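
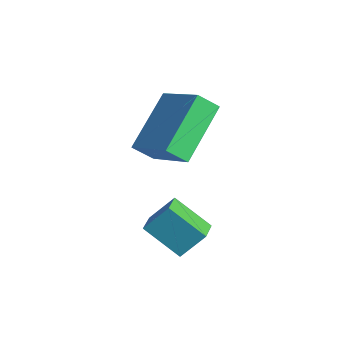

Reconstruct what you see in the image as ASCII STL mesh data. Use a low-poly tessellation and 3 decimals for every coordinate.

solid 
facet normal -0.739 0.620 -0.264
outer loop
vertex -2.061 0.601 -1.656
vertex -1.181 1.292 -2.498
vertex -2.325 -0.064 -2.478
endloop
endfacet
facet normal -0.628 -0.494 0.601
outer loop
vertex -1.719 -0.572 -2.262
vertex -2.061 0.601 -1.656
vertex -2.325 -0.064 -2.478
endloop
endfacet
facet normal -0.739 0.620 -0.264
outer loop
vertex -2.325 -0.064 -2.478
vertex -1.181 1.292 -2.498
vertex -1.445 0.627 -3.32
endloop
endfacet
facet normal -0.243 -0.610 -0.754
outer loop
vertex -1.445 0.627 -3.32
vertex -1.719 -0.572 -2.262
vertex -2.325 -0.064 -2.478
endloop
endfacet
facet normal 0.243 0.610 0.754
outer loop
vertex -2.061 0.601 -1.656
vertex -0.575 0.784 -2.282
vertex -1.181 1.292 -2.498
endloop
endfacet
facet normal -0.628 -0.494 0.601
outer loop
vertex -1.455 0.093 -1.44
vertex -2.061 0.601 -1.656
vertex -1.719 -0.572 -2.262
endloop
endfacet
facet normal 0.243 0.610 0.754
outer loop
vertex -1.455 0.093 -1.44
vertex -0.575 0.784 -2.282
vertex -2.061 0.601 -1.656
endloop
endfacet
facet normal 0.628 0.494 -0.601
outer loop
vertex -1.181 1.292 -2.498
vertex -0.575 0.784 -2.282
vertex -1.445 0.627 -3.32
endloop
endfacet
facet normal -0.243 -0.610 -0.754
outer loop
vertex -0.839 0.119 -3.104
vertex -1.719 -0.572 -2.262
vertex -1.445 0.627 -3.32
endloop
endfacet
facet normal 0.628 0.494 -0.601
outer loop
vertex -1.445 0.627 -3.32
vertex -0.575 0.784 -2.282
vertex -0.839 0.119 -3.104
endloop
endfacet
facet normal 0.739 -0.620 0.264
outer loop
vertex -0.839 0.119 -3.104
vertex -1.455 0.093 -1.44
vertex -1.719 -0.572 -2.262
endloop
endfacet
facet normal 0.739 -0.620 0.264
outer loop
vertex -0.575 0.784 -2.282
vertex -1.455 0.093 -1.44
vertex -0.839 0.119 -3.104
endloop
endfacet
facet normal -0.861 -0.142 -0.488
outer loop
vertex -3.985 0.235 -0.707
vertex -4.91 1.738 0.486
vertex -3.763 0.819 -1.269
endloop
endfacet
facet normal 0.434 -0.705 -0.561
outer loop
vertex -2.17 1.082 -0.366
vertex -3.985 0.235 -0.707
vertex -3.763 0.819 -1.269
endloop
endfacet
facet normal -0.861 -0.143 -0.488
outer loop
vertex -3.763 0.819 -1.269
vertex -4.91 1.738 0.486
vertex -4.688 2.321 -0.076
endloop
endfacet
facet normal 0.265 0.694 -0.669
outer loop
vertex -4.688 2.321 -0.076
vertex -2.17 1.082 -0.366
vertex -3.763 0.819 -1.269
endloop
endfacet
facet normal -0.265 -0.694 0.669
outer loop
vertex -3.985 0.235 -0.707
vertex -3.317 2.001 1.389
vertex -4.91 1.738 0.486
endloop
endfacet
facet normal 0.434 -0.705 -0.560
outer loop
vertex -2.392 0.499 0.196
vertex -3.985 0.235 -0.707
vertex -2.17 1.082 -0.366
endloop
endfacet
facet normal -0.264 -0.694 0.669
outer loop
vertex -2.392 0.499 0.196
vertex -3.317 2.001 1.389
vertex -3.985 0.235 -0.707
endloop
endfacet
facet normal -0.434 0.705 0.560
outer loop
vertex -4.91 1.738 0.486
vertex -3.317 2.001 1.389
vertex -4.688 2.321 -0.076
endloop
endfacet
facet normal 0.264 0.694 -0.669
outer loop
vertex -3.095 2.585 0.827
vertex -2.17 1.082 -0.366
vertex -4.688 2.321 -0.076
endloop
endfacet
facet normal -0.435 0.705 0.561
outer loop
vertex -4.688 2.321 -0.076
vertex -3.317 2.001 1.389
vertex -3.095 2.585 0.827
endloop
endfacet
facet normal 0.861 0.143 0.488
outer loop
vertex -3.095 2.585 0.827
vertex -2.392 0.499 0.196
vertex -2.17 1.082 -0.366
endloop
endfacet
facet normal 0.861 0.142 0.488
outer loop
vertex -3.317 2.001 1.389
vertex -2.392 0.499 0.196
vertex -3.095 2.585 0.827
endloop
endfacet

endsolid


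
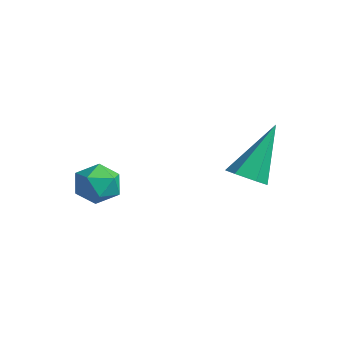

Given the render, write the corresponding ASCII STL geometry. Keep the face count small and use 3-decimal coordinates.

solid 
facet normal 0.124 -0.541 -0.832
outer loop
vertex 2.836 1.28 1.906
vertex 2.416 0.861 2.116
vertex 2.226 1.351 1.769
endloop
endfacet
facet normal 0.172 0.945 -0.277
outer loop
vertex 2.836 1.28 1.906
vertex 2.226 1.351 1.769
vertex 2.164 1.959 3.804
endloop
endfacet
facet normal 0.124 -0.541 -0.832
outer loop
vertex 2.226 1.351 1.769
vertex 2.416 0.861 2.116
vertex 1.805 0.932 1.979
endloop
endfacet
facet normal -0.741 0.637 -0.213
outer loop
vertex 2.226 1.351 1.769
vertex 1.805 0.932 1.979
vertex 2.164 1.959 3.804
endloop
endfacet
facet normal 0.124 -0.540 -0.832
outer loop
vertex 1.805 0.932 1.979
vertex 2.416 0.861 2.116
vertex 1.995 0.441 2.326
endloop
endfacet
facet normal -0.945 -0.168 0.280
outer loop
vertex 1.805 0.932 1.979
vertex 1.995 0.441 2.326
vertex 2.164 1.959 3.804
endloop
endfacet
facet normal 0.125 -0.541 -0.832
outer loop
vertex 1.995 0.441 2.326
vertex 2.416 0.861 2.116
vertex 2.606 0.371 2.463
endloop
endfacet
facet normal -0.235 -0.664 0.709
outer loop
vertex 1.995 0.441 2.326
vertex 2.606 0.371 2.463
vertex 2.164 1.959 3.804
endloop
endfacet
facet normal 0.124 -0.541 -0.832
outer loop
vertex 2.606 0.371 2.463
vertex 2.416 0.861 2.116
vertex 3.027 0.79 2.253
endloop
endfacet
facet normal 0.676 -0.356 0.645
outer loop
vertex 2.606 0.371 2.463
vertex 3.027 0.79 2.253
vertex 2.164 1.959 3.804
endloop
endfacet
facet normal 0.124 -0.541 -0.832
outer loop
vertex 3.027 0.79 2.253
vertex 2.416 0.861 2.116
vertex 2.836 1.28 1.906
endloop
endfacet
facet normal 0.880 0.450 0.151
outer loop
vertex 3.027 0.79 2.253
vertex 2.836 1.28 1.906
vertex 2.164 1.959 3.804
endloop
endfacet
facet normal -0.720 -0.021 0.694
outer loop
vertex -1.645 -1.692 1.276
vertex -1.453 -2.425 1.453
vertex -1.112 -1.832 1.825
endloop
endfacet
facet normal -0.464 0.640 0.613
outer loop
vertex -1.645 -1.692 1.276
vertex -1.112 -1.832 1.825
vertex -1.0 -1.258 1.311
endloop
endfacet
facet normal -0.554 0.829 -0.068
outer loop
vertex -1.645 -1.692 1.276
vertex -1.0 -1.258 1.311
vertex -1.271 -1.496 0.622
endloop
endfacet
facet normal -0.866 0.287 -0.409
outer loop
vertex -1.645 -1.692 1.276
vertex -1.271 -1.496 0.622
vertex -1.551 -2.217 0.709
endloop
endfacet
facet normal -0.969 -0.239 0.061
outer loop
vertex -1.645 -1.692 1.276
vertex -1.551 -2.217 0.709
vertex -1.453 -2.425 1.453
endloop
endfacet
facet normal 0.237 0.622 0.746
outer loop
vertex -1.0 -1.258 1.311
vertex -1.112 -1.832 1.825
vertex -0.409 -1.723 1.511
endloop
endfacet
facet normal -0.177 -0.448 0.876
outer loop
vertex -1.112 -1.832 1.825
vertex -1.453 -2.425 1.453
vertex -0.689 -2.444 1.598
endloop
endfacet
facet normal -0.580 -0.801 -0.147
outer loop
vertex -1.453 -2.425 1.453
vertex -1.551 -2.217 0.709
vertex -0.96 -2.682 0.909
endloop
endfacet
facet normal -0.414 0.051 -0.909
outer loop
vertex -1.551 -2.217 0.709
vertex -1.271 -1.496 0.622
vertex -0.848 -2.108 0.395
endloop
endfacet
facet normal 0.091 0.930 -0.357
outer loop
vertex -1.271 -1.496 0.622
vertex -1.0 -1.258 1.311
vertex -0.507 -1.515 0.767
endloop
endfacet
facet normal 0.866 -0.287 0.409
outer loop
vertex -0.315 -2.248 0.944
vertex -0.409 -1.723 1.511
vertex -0.689 -2.444 1.598
endloop
endfacet
facet normal 0.554 -0.829 0.068
outer loop
vertex -0.315 -2.248 0.944
vertex -0.689 -2.444 1.598
vertex -0.96 -2.682 0.909
endloop
endfacet
facet normal 0.464 -0.640 -0.613
outer loop
vertex -0.315 -2.248 0.944
vertex -0.96 -2.682 0.909
vertex -0.848 -2.108 0.395
endloop
endfacet
facet normal 0.720 0.021 -0.694
outer loop
vertex -0.315 -2.248 0.944
vertex -0.848 -2.108 0.395
vertex -0.507 -1.515 0.767
endloop
endfacet
facet normal 0.969 0.239 -0.061
outer loop
vertex -0.315 -2.248 0.944
vertex -0.507 -1.515 0.767
vertex -0.409 -1.723 1.511
endloop
endfacet
facet normal 0.414 -0.051 0.909
outer loop
vertex -0.689 -2.444 1.598
vertex -0.409 -1.723 1.511
vertex -1.112 -1.832 1.825
endloop
endfacet
facet normal -0.091 -0.930 0.357
outer loop
vertex -0.96 -2.682 0.909
vertex -0.689 -2.444 1.598
vertex -1.453 -2.425 1.453
endloop
endfacet
facet normal -0.237 -0.622 -0.746
outer loop
vertex -0.848 -2.108 0.395
vertex -0.96 -2.682 0.909
vertex -1.551 -2.217 0.709
endloop
endfacet
facet normal 0.177 0.448 -0.876
outer loop
vertex -0.507 -1.515 0.767
vertex -0.848 -2.108 0.395
vertex -1.271 -1.496 0.622
endloop
endfacet
facet normal 0.580 0.801 0.147
outer loop
vertex -0.409 -1.723 1.511
vertex -0.507 -1.515 0.767
vertex -1.0 -1.258 1.311
endloop
endfacet

endsolid


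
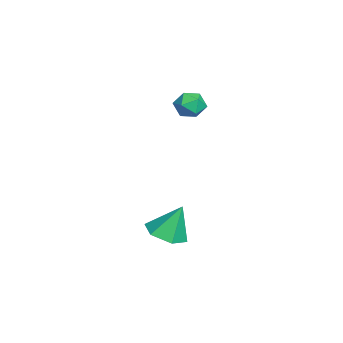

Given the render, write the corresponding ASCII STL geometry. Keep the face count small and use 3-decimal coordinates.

solid 
facet normal 0.033 0.848 0.530
outer loop
vertex -1.955 1.025 3.764
vertex -2.415 0.658 4.38
vertex -1.565 0.613 4.399
endloop
endfacet
facet normal 0.617 0.777 0.125
outer loop
vertex -1.955 1.025 3.764
vertex -1.565 0.613 4.399
vertex -1.288 0.522 3.598
endloop
endfacet
facet normal 0.408 0.725 -0.555
outer loop
vertex -1.955 1.025 3.764
vertex -1.288 0.522 3.598
vertex -1.968 0.512 3.085
endloop
endfacet
facet normal -0.304 0.763 -0.571
outer loop
vertex -1.955 1.025 3.764
vertex -1.968 0.512 3.085
vertex -2.664 0.596 3.568
endloop
endfacet
facet normal -0.535 0.839 0.100
outer loop
vertex -1.955 1.025 3.764
vertex -2.664 0.596 3.568
vertex -2.415 0.658 4.38
endloop
endfacet
facet normal 0.938 0.165 0.306
outer loop
vertex -1.288 0.522 3.598
vertex -1.565 0.613 4.399
vertex -1.336 -0.156 4.112
endloop
endfacet
facet normal -0.007 0.279 0.960
outer loop
vertex -1.565 0.613 4.399
vertex -2.415 0.658 4.38
vertex -2.032 -0.072 4.595
endloop
endfacet
facet normal -0.927 0.266 0.264
outer loop
vertex -2.415 0.658 4.38
vertex -2.664 0.596 3.568
vertex -2.712 -0.082 4.082
endloop
endfacet
facet normal -0.553 0.142 -0.821
outer loop
vertex -2.664 0.596 3.568
vertex -1.968 0.512 3.085
vertex -2.435 -0.173 3.281
endloop
endfacet
facet normal 0.600 0.080 -0.796
outer loop
vertex -1.968 0.512 3.085
vertex -1.288 0.522 3.598
vertex -1.585 -0.218 3.3
endloop
endfacet
facet normal 0.304 -0.763 0.571
outer loop
vertex -2.045 -0.585 3.916
vertex -1.336 -0.156 4.112
vertex -2.032 -0.072 4.595
endloop
endfacet
facet normal -0.408 -0.725 0.555
outer loop
vertex -2.045 -0.585 3.916
vertex -2.032 -0.072 4.595
vertex -2.712 -0.082 4.082
endloop
endfacet
facet normal -0.617 -0.777 -0.125
outer loop
vertex -2.045 -0.585 3.916
vertex -2.712 -0.082 4.082
vertex -2.435 -0.173 3.281
endloop
endfacet
facet normal -0.033 -0.848 -0.530
outer loop
vertex -2.045 -0.585 3.916
vertex -2.435 -0.173 3.281
vertex -1.585 -0.218 3.3
endloop
endfacet
facet normal 0.535 -0.839 -0.100
outer loop
vertex -2.045 -0.585 3.916
vertex -1.585 -0.218 3.3
vertex -1.336 -0.156 4.112
endloop
endfacet
facet normal 0.553 -0.142 0.821
outer loop
vertex -2.032 -0.072 4.595
vertex -1.336 -0.156 4.112
vertex -1.565 0.613 4.399
endloop
endfacet
facet normal -0.600 -0.080 0.796
outer loop
vertex -2.712 -0.082 4.082
vertex -2.032 -0.072 4.595
vertex -2.415 0.658 4.38
endloop
endfacet
facet normal -0.938 -0.165 -0.306
outer loop
vertex -2.435 -0.173 3.281
vertex -2.712 -0.082 4.082
vertex -2.664 0.596 3.568
endloop
endfacet
facet normal 0.007 -0.279 -0.960
outer loop
vertex -1.585 -0.218 3.3
vertex -2.435 -0.173 3.281
vertex -1.968 0.512 3.085
endloop
endfacet
facet normal 0.927 -0.266 -0.264
outer loop
vertex -1.336 -0.156 4.112
vertex -1.585 -0.218 3.3
vertex -1.288 0.522 3.598
endloop
endfacet
facet normal 0.047 -0.406 -0.913
outer loop
vertex 2.764 -0.442 -2.73
vertex 1.723 -0.756 -2.644
vertex 1.965 0.22 -3.066
endloop
endfacet
facet normal 0.584 0.793 0.175
outer loop
vertex 2.764 -0.442 -2.73
vertex 1.965 0.22 -3.066
vertex 1.637 -0.004 -0.956
endloop
endfacet
facet normal 0.047 -0.406 -0.913
outer loop
vertex 1.965 0.22 -3.066
vertex 1.723 -0.756 -2.644
vertex 0.925 -0.094 -2.98
endloop
endfacet
facet normal -0.284 0.957 0.057
outer loop
vertex 1.965 0.22 -3.066
vertex 0.925 -0.094 -2.98
vertex 1.637 -0.004 -0.956
endloop
endfacet
facet normal 0.047 -0.407 -0.912
outer loop
vertex 0.925 -0.094 -2.98
vertex 1.723 -0.756 -2.644
vertex 0.683 -1.069 -2.558
endloop
endfacet
facet normal -0.889 0.349 0.297
outer loop
vertex 0.925 -0.094 -2.98
vertex 0.683 -1.069 -2.558
vertex 1.637 -0.004 -0.956
endloop
endfacet
facet normal 0.047 -0.406 -0.913
outer loop
vertex 0.683 -1.069 -2.558
vertex 1.723 -0.756 -2.644
vertex 1.482 -1.731 -2.223
endloop
endfacet
facet normal -0.626 -0.424 0.655
outer loop
vertex 0.683 -1.069 -2.558
vertex 1.482 -1.731 -2.223
vertex 1.637 -0.004 -0.956
endloop
endfacet
facet normal 0.047 -0.406 -0.913
outer loop
vertex 1.482 -1.731 -2.223
vertex 1.723 -0.756 -2.644
vertex 2.522 -1.417 -2.309
endloop
endfacet
facet normal 0.241 -0.588 0.772
outer loop
vertex 1.482 -1.731 -2.223
vertex 2.522 -1.417 -2.309
vertex 1.637 -0.004 -0.956
endloop
endfacet
facet normal 0.047 -0.406 -0.913
outer loop
vertex 2.522 -1.417 -2.309
vertex 1.723 -0.756 -2.644
vertex 2.764 -0.442 -2.73
endloop
endfacet
facet normal 0.846 0.020 0.533
outer loop
vertex 2.522 -1.417 -2.309
vertex 2.764 -0.442 -2.73
vertex 1.637 -0.004 -0.956
endloop
endfacet

endsolid


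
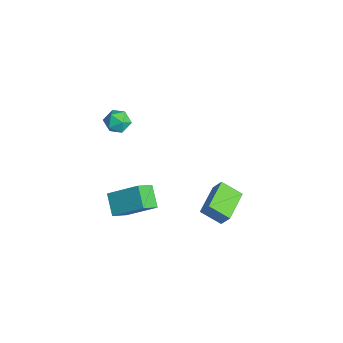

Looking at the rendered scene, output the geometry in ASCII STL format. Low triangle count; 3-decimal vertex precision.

solid 
facet normal -0.423 -0.349 -0.836
outer loop
vertex 0.955 2.373 -3.689
vertex -0.541 3.6 -3.444
vertex 1.615 3.326 -4.42
endloop
endfacet
facet normal 0.767 -0.629 -0.126
outer loop
vertex 2.021 3.66 -3.616
vertex 0.955 2.373 -3.689
vertex 1.615 3.326 -4.42
endloop
endfacet
facet normal -0.423 -0.348 -0.837
outer loop
vertex 1.615 3.326 -4.42
vertex -0.541 3.6 -3.444
vertex 0.119 4.552 -4.174
endloop
endfacet
facet normal 0.482 0.695 -0.533
outer loop
vertex 0.119 4.552 -4.174
vertex 2.021 3.66 -3.616
vertex 1.615 3.326 -4.42
endloop
endfacet
facet normal -0.483 -0.695 0.533
outer loop
vertex 0.955 2.373 -3.689
vertex -0.135 3.934 -2.64
vertex -0.541 3.6 -3.444
endloop
endfacet
facet normal 0.768 -0.629 -0.126
outer loop
vertex 1.361 2.708 -2.886
vertex 0.955 2.373 -3.689
vertex 2.021 3.66 -3.616
endloop
endfacet
facet normal -0.482 -0.695 0.534
outer loop
vertex 1.361 2.708 -2.886
vertex -0.135 3.934 -2.64
vertex 0.955 2.373 -3.689
endloop
endfacet
facet normal -0.767 0.629 0.126
outer loop
vertex -0.541 3.6 -3.444
vertex -0.135 3.934 -2.64
vertex 0.119 4.552 -4.174
endloop
endfacet
facet normal 0.482 0.695 -0.534
outer loop
vertex 0.525 4.887 -3.371
vertex 2.021 3.66 -3.616
vertex 0.119 4.552 -4.174
endloop
endfacet
facet normal -0.768 0.628 0.126
outer loop
vertex 0.119 4.552 -4.174
vertex -0.135 3.934 -2.64
vertex 0.525 4.887 -3.371
endloop
endfacet
facet normal 0.423 0.348 0.837
outer loop
vertex 0.525 4.887 -3.371
vertex 1.361 2.708 -2.886
vertex 2.021 3.66 -3.616
endloop
endfacet
facet normal 0.423 0.348 0.836
outer loop
vertex -0.135 3.934 -2.64
vertex 1.361 2.708 -2.886
vertex 0.525 4.887 -3.371
endloop
endfacet
facet normal -0.809 0.044 0.586
outer loop
vertex -0.472 -2.233 -1.997
vertex 0.447 -0.832 -0.834
vertex -0.944 -1.327 -2.717
endloop
endfacet
facet normal -0.450 -0.687 -0.570
outer loop
vertex 0.173 -1.388 -3.526
vertex -0.472 -2.233 -1.997
vertex -0.944 -1.327 -2.717
endloop
endfacet
facet normal -0.809 0.044 0.586
outer loop
vertex -0.944 -1.327 -2.717
vertex 0.447 -0.832 -0.834
vertex -0.025 0.075 -1.554
endloop
endfacet
facet normal -0.377 0.725 -0.576
outer loop
vertex -0.025 0.075 -1.554
vertex 0.173 -1.388 -3.526
vertex -0.944 -1.327 -2.717
endloop
endfacet
facet normal 0.377 -0.725 0.576
outer loop
vertex -0.472 -2.233 -1.997
vertex 1.564 -0.893 -1.643
vertex 0.447 -0.832 -0.834
endloop
endfacet
facet normal -0.451 -0.687 -0.570
outer loop
vertex 0.645 -2.295 -2.806
vertex -0.472 -2.233 -1.997
vertex 0.173 -1.388 -3.526
endloop
endfacet
facet normal 0.377 -0.725 0.576
outer loop
vertex 0.645 -2.295 -2.806
vertex 1.564 -0.893 -1.643
vertex -0.472 -2.233 -1.997
endloop
endfacet
facet normal 0.450 0.687 0.570
outer loop
vertex 0.447 -0.832 -0.834
vertex 1.564 -0.893 -1.643
vertex -0.025 0.075 -1.554
endloop
endfacet
facet normal -0.377 0.725 -0.576
outer loop
vertex 1.092 0.013 -2.363
vertex 0.173 -1.388 -3.526
vertex -0.025 0.075 -1.554
endloop
endfacet
facet normal 0.451 0.687 0.570
outer loop
vertex -0.025 0.075 -1.554
vertex 1.564 -0.893 -1.643
vertex 1.092 0.013 -2.363
endloop
endfacet
facet normal 0.809 -0.044 -0.586
outer loop
vertex 1.092 0.013 -2.363
vertex 0.645 -2.295 -2.806
vertex 0.173 -1.388 -3.526
endloop
endfacet
facet normal 0.809 -0.044 -0.586
outer loop
vertex 1.564 -0.893 -1.643
vertex 0.645 -2.295 -2.806
vertex 1.092 0.013 -2.363
endloop
endfacet
facet normal 0.293 0.129 0.947
outer loop
vertex -1.013 -1.023 4.15
vertex -0.907 -1.79 4.222
vertex -0.322 -1.338 3.979
endloop
endfacet
facet normal 0.455 0.700 0.550
outer loop
vertex -1.013 -1.023 4.15
vertex -0.322 -1.338 3.979
vertex -0.621 -0.784 3.521
endloop
endfacet
facet normal -0.150 0.952 0.268
outer loop
vertex -1.013 -1.023 4.15
vertex -0.621 -0.784 3.521
vertex -1.39 -0.894 3.481
endloop
endfacet
facet normal -0.686 0.538 0.490
outer loop
vertex -1.013 -1.023 4.15
vertex -1.39 -0.894 3.481
vertex -1.567 -1.515 3.915
endloop
endfacet
facet normal -0.412 0.029 0.911
outer loop
vertex -1.013 -1.023 4.15
vertex -1.567 -1.515 3.915
vertex -0.907 -1.79 4.222
endloop
endfacet
facet normal 0.875 0.484 0.014
outer loop
vertex -0.621 -0.784 3.521
vertex -0.322 -1.338 3.979
vertex -0.273 -1.405 3.205
endloop
endfacet
facet normal 0.612 -0.439 0.658
outer loop
vertex -0.322 -1.338 3.979
vertex -0.907 -1.79 4.222
vertex -0.45 -2.026 3.639
endloop
endfacet
facet normal -0.529 -0.601 0.599
outer loop
vertex -0.907 -1.79 4.222
vertex -1.567 -1.515 3.915
vertex -1.219 -2.136 3.599
endloop
endfacet
facet normal -0.972 0.221 -0.081
outer loop
vertex -1.567 -1.515 3.915
vertex -1.39 -0.894 3.481
vertex -1.518 -1.582 3.141
endloop
endfacet
facet normal -0.104 0.891 -0.442
outer loop
vertex -1.39 -0.894 3.481
vertex -0.621 -0.784 3.521
vertex -0.933 -1.13 2.898
endloop
endfacet
facet normal 0.686 -0.538 -0.490
outer loop
vertex -0.827 -1.897 2.97
vertex -0.273 -1.405 3.205
vertex -0.45 -2.026 3.639
endloop
endfacet
facet normal 0.150 -0.952 -0.268
outer loop
vertex -0.827 -1.897 2.97
vertex -0.45 -2.026 3.639
vertex -1.219 -2.136 3.599
endloop
endfacet
facet normal -0.455 -0.700 -0.550
outer loop
vertex -0.827 -1.897 2.97
vertex -1.219 -2.136 3.599
vertex -1.518 -1.582 3.141
endloop
endfacet
facet normal -0.293 -0.129 -0.947
outer loop
vertex -0.827 -1.897 2.97
vertex -1.518 -1.582 3.141
vertex -0.933 -1.13 2.898
endloop
endfacet
facet normal 0.412 -0.029 -0.911
outer loop
vertex -0.827 -1.897 2.97
vertex -0.933 -1.13 2.898
vertex -0.273 -1.405 3.205
endloop
endfacet
facet normal 0.972 -0.221 0.081
outer loop
vertex -0.45 -2.026 3.639
vertex -0.273 -1.405 3.205
vertex -0.322 -1.338 3.979
endloop
endfacet
facet normal 0.104 -0.891 0.442
outer loop
vertex -1.219 -2.136 3.599
vertex -0.45 -2.026 3.639
vertex -0.907 -1.79 4.222
endloop
endfacet
facet normal -0.875 -0.484 -0.014
outer loop
vertex -1.518 -1.582 3.141
vertex -1.219 -2.136 3.599
vertex -1.567 -1.515 3.915
endloop
endfacet
facet normal -0.612 0.439 -0.658
outer loop
vertex -0.933 -1.13 2.898
vertex -1.518 -1.582 3.141
vertex -1.39 -0.894 3.481
endloop
endfacet
facet normal 0.529 0.601 -0.599
outer loop
vertex -0.273 -1.405 3.205
vertex -0.933 -1.13 2.898
vertex -0.621 -0.784 3.521
endloop
endfacet

endsolid


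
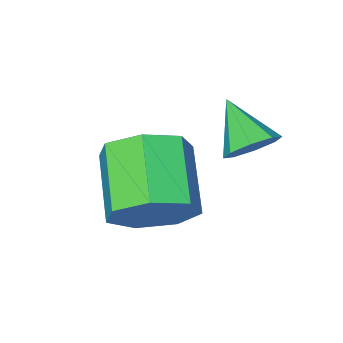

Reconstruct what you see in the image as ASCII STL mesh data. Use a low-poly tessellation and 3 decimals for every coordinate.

solid 
facet normal 0.392 0.762 -0.515
outer loop
vertex 3.511 -2.469 -3.074
vertex 2.745 -1.879 -2.783
vertex 3.633 -2.027 -2.327
endloop
endfacet
facet normal 0.910 -0.405 0.091
outer loop
vertex 3.511 -2.469 -3.074
vertex 3.633 -2.027 -2.327
vertex 2.822 -3.811 -2.168
endloop
endfacet
facet normal 0.910 -0.405 0.091
outer loop
vertex 2.822 -3.811 -2.168
vertex 3.633 -2.027 -2.327
vertex 2.944 -3.369 -1.421
endloop
endfacet
facet normal -0.391 -0.763 0.515
outer loop
vertex 2.822 -3.811 -2.168
vertex 2.944 -3.369 -1.421
vertex 2.055 -3.221 -1.877
endloop
endfacet
facet normal 0.391 0.763 -0.514
outer loop
vertex 3.633 -2.027 -2.327
vertex 2.745 -1.879 -2.783
vertex 3.086 -1.474 -1.923
endloop
endfacet
facet normal 0.676 0.141 0.723
outer loop
vertex 3.633 -2.027 -2.327
vertex 3.086 -1.474 -1.923
vertex 2.944 -3.369 -1.421
endloop
endfacet
facet normal 0.676 0.141 0.723
outer loop
vertex 2.944 -3.369 -1.421
vertex 3.086 -1.474 -1.923
vertex 2.397 -2.816 -1.017
endloop
endfacet
facet normal -0.391 -0.763 0.515
outer loop
vertex 2.944 -3.369 -1.421
vertex 2.397 -2.816 -1.017
vertex 2.055 -3.221 -1.877
endloop
endfacet
facet normal 0.391 0.763 -0.515
outer loop
vertex 3.086 -1.474 -1.923
vertex 2.745 -1.879 -2.783
vertex 2.282 -1.226 -2.167
endloop
endfacet
facet normal -0.067 0.582 0.811
outer loop
vertex 3.086 -1.474 -1.923
vertex 2.282 -1.226 -2.167
vertex 2.397 -2.816 -1.017
endloop
endfacet
facet normal -0.067 0.582 0.811
outer loop
vertex 2.397 -2.816 -1.017
vertex 2.282 -1.226 -2.167
vertex 1.593 -2.568 -1.261
endloop
endfacet
facet normal -0.391 -0.763 0.515
outer loop
vertex 2.397 -2.816 -1.017
vertex 1.593 -2.568 -1.261
vertex 2.055 -3.221 -1.877
endloop
endfacet
facet normal 0.392 0.763 -0.514
outer loop
vertex 2.282 -1.226 -2.167
vertex 2.745 -1.879 -2.783
vertex 1.826 -1.469 -2.875
endloop
endfacet
facet normal -0.759 0.584 0.288
outer loop
vertex 2.282 -1.226 -2.167
vertex 1.826 -1.469 -2.875
vertex 1.593 -2.568 -1.261
endloop
endfacet
facet normal -0.759 0.584 0.288
outer loop
vertex 1.593 -2.568 -1.261
vertex 1.826 -1.469 -2.875
vertex 1.137 -2.811 -1.969
endloop
endfacet
facet normal -0.392 -0.763 0.514
outer loop
vertex 1.593 -2.568 -1.261
vertex 1.137 -2.811 -1.969
vertex 2.055 -3.221 -1.877
endloop
endfacet
facet normal 0.392 0.762 -0.515
outer loop
vertex 1.826 -1.469 -2.875
vertex 2.745 -1.879 -2.783
vertex 2.062 -2.022 -3.514
endloop
endfacet
facet normal -0.880 0.147 -0.452
outer loop
vertex 1.826 -1.469 -2.875
vertex 2.062 -2.022 -3.514
vertex 1.137 -2.811 -1.969
endloop
endfacet
facet normal -0.880 0.147 -0.452
outer loop
vertex 1.137 -2.811 -1.969
vertex 2.062 -2.022 -3.514
vertex 1.372 -3.364 -2.607
endloop
endfacet
facet normal -0.392 -0.762 0.516
outer loop
vertex 1.137 -2.811 -1.969
vertex 1.372 -3.364 -2.607
vertex 2.055 -3.221 -1.877
endloop
endfacet
facet normal 0.391 0.763 -0.515
outer loop
vertex 2.062 -2.022 -3.514
vertex 2.745 -1.879 -2.783
vertex 2.812 -2.466 -3.602
endloop
endfacet
facet normal -0.338 -0.402 -0.851
outer loop
vertex 2.062 -2.022 -3.514
vertex 2.812 -2.466 -3.602
vertex 1.372 -3.364 -2.607
endloop
endfacet
facet normal -0.338 -0.401 -0.851
outer loop
vertex 1.372 -3.364 -2.607
vertex 2.812 -2.466 -3.602
vertex 2.122 -3.808 -2.696
endloop
endfacet
facet normal -0.391 -0.763 0.515
outer loop
vertex 1.372 -3.364 -2.607
vertex 2.122 -3.808 -2.696
vertex 2.055 -3.221 -1.877
endloop
endfacet
facet normal 0.392 0.763 -0.515
outer loop
vertex 2.812 -2.466 -3.602
vertex 2.745 -1.879 -2.783
vertex 3.511 -2.469 -3.074
endloop
endfacet
facet normal 0.458 -0.647 -0.610
outer loop
vertex 2.812 -2.466 -3.602
vertex 3.511 -2.469 -3.074
vertex 2.122 -3.808 -2.696
endloop
endfacet
facet normal 0.457 -0.647 -0.610
outer loop
vertex 2.122 -3.808 -2.696
vertex 3.511 -2.469 -3.074
vertex 2.822 -3.811 -2.168
endloop
endfacet
facet normal -0.391 -0.763 0.515
outer loop
vertex 2.122 -3.808 -2.696
vertex 2.822 -3.811 -2.168
vertex 2.055 -3.221 -1.877
endloop
endfacet
facet normal 0.056 0.788 -0.614
outer loop
vertex 1.134 -0.816 -0.56
vertex 0.826 -1.154 -1.022
vertex 0.64 -0.763 -0.537
endloop
endfacet
facet normal 0.069 0.223 0.972
outer loop
vertex 1.134 -0.816 -0.56
vertex 0.64 -0.763 -0.537
vertex 0.754 -2.186 -0.218
endloop
endfacet
facet normal 0.054 0.787 -0.614
outer loop
vertex 0.64 -0.763 -0.537
vertex 0.826 -1.154 -1.022
vertex 0.255 -0.94 -0.798
endloop
endfacet
facet normal -0.597 0.130 0.792
outer loop
vertex 0.64 -0.763 -0.537
vertex 0.255 -0.94 -0.798
vertex 0.754 -2.186 -0.218
endloop
endfacet
facet normal 0.054 0.788 -0.614
outer loop
vertex 0.255 -0.94 -0.798
vertex 0.826 -1.154 -1.022
vertex 0.204 -1.242 -1.19
endloop
endfacet
facet normal -0.926 -0.232 0.299
outer loop
vertex 0.255 -0.94 -0.798
vertex 0.204 -1.242 -1.19
vertex 0.754 -2.186 -0.218
endloop
endfacet
facet normal 0.054 0.787 -0.614
outer loop
vertex 0.204 -1.242 -1.19
vertex 0.826 -1.154 -1.022
vertex 0.518 -1.493 -1.484
endloop
endfacet
facet normal -0.727 -0.651 -0.221
outer loop
vertex 0.204 -1.242 -1.19
vertex 0.518 -1.493 -1.484
vertex 0.754 -2.186 -0.218
endloop
endfacet
facet normal 0.054 0.787 -0.614
outer loop
vertex 0.518 -1.493 -1.484
vertex 0.826 -1.154 -1.022
vertex 1.012 -1.545 -1.507
endloop
endfacet
facet normal -0.114 -0.880 -0.461
outer loop
vertex 0.518 -1.493 -1.484
vertex 1.012 -1.545 -1.507
vertex 0.754 -2.186 -0.218
endloop
endfacet
facet normal 0.056 0.788 -0.614
outer loop
vertex 1.012 -1.545 -1.507
vertex 0.826 -1.154 -1.022
vertex 1.397 -1.369 -1.246
endloop
endfacet
facet normal 0.550 -0.786 -0.281
outer loop
vertex 1.012 -1.545 -1.507
vertex 1.397 -1.369 -1.246
vertex 0.754 -2.186 -0.218
endloop
endfacet
facet normal 0.055 0.787 -0.615
outer loop
vertex 1.397 -1.369 -1.246
vertex 0.826 -1.154 -1.022
vertex 1.448 -1.066 -0.854
endloop
endfacet
facet normal 0.880 -0.424 0.213
outer loop
vertex 1.397 -1.369 -1.246
vertex 1.448 -1.066 -0.854
vertex 0.754 -2.186 -0.218
endloop
endfacet
facet normal 0.054 0.788 -0.613
outer loop
vertex 1.448 -1.066 -0.854
vertex 0.826 -1.154 -1.022
vertex 1.134 -0.816 -0.56
endloop
endfacet
facet normal 0.681 -0.006 0.732
outer loop
vertex 1.448 -1.066 -0.854
vertex 1.134 -0.816 -0.56
vertex 0.754 -2.186 -0.218
endloop
endfacet

endsolid


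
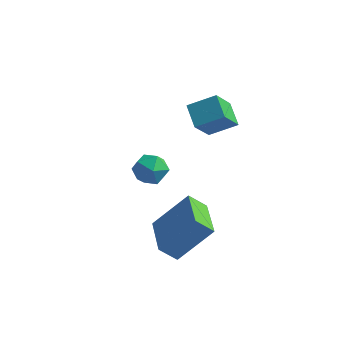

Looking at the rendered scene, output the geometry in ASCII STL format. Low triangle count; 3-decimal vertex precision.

solid 
facet normal -0.539 0.841 -0.044
outer loop
vertex 0.699 -1.729 -2.196
vertex 1.32 -1.367 -2.876
vertex -0.46 -2.549 -3.689
endloop
endfacet
facet normal -0.627 -0.366 0.688
outer loop
vertex 0.58 -4.173 -3.604
vertex 0.699 -1.729 -2.196
vertex -0.46 -2.549 -3.689
endloop
endfacet
facet normal -0.539 0.841 -0.044
outer loop
vertex -0.46 -2.549 -3.689
vertex 1.32 -1.367 -2.876
vertex 0.161 -2.187 -4.369
endloop
endfacet
facet normal -0.562 -0.398 -0.725
outer loop
vertex 0.161 -2.187 -4.369
vertex 0.58 -4.173 -3.604
vertex -0.46 -2.549 -3.689
endloop
endfacet
facet normal 0.562 0.398 0.725
outer loop
vertex 0.699 -1.729 -2.196
vertex 2.36 -2.991 -2.791
vertex 1.32 -1.367 -2.876
endloop
endfacet
facet normal -0.627 -0.366 0.688
outer loop
vertex 1.739 -3.353 -2.111
vertex 0.699 -1.729 -2.196
vertex 0.58 -4.173 -3.604
endloop
endfacet
facet normal 0.562 0.398 0.725
outer loop
vertex 1.739 -3.353 -2.111
vertex 2.36 -2.991 -2.791
vertex 0.699 -1.729 -2.196
endloop
endfacet
facet normal 0.627 0.366 -0.688
outer loop
vertex 1.32 -1.367 -2.876
vertex 2.36 -2.991 -2.791
vertex 0.161 -2.187 -4.369
endloop
endfacet
facet normal -0.562 -0.398 -0.725
outer loop
vertex 1.201 -3.811 -4.284
vertex 0.58 -4.173 -3.604
vertex 0.161 -2.187 -4.369
endloop
endfacet
facet normal 0.627 0.366 -0.688
outer loop
vertex 0.161 -2.187 -4.369
vertex 2.36 -2.991 -2.791
vertex 1.201 -3.811 -4.284
endloop
endfacet
facet normal 0.539 -0.841 0.044
outer loop
vertex 1.201 -3.811 -4.284
vertex 1.739 -3.353 -2.111
vertex 0.58 -4.173 -3.604
endloop
endfacet
facet normal 0.539 -0.841 0.044
outer loop
vertex 2.36 -2.991 -2.791
vertex 1.739 -3.353 -2.111
vertex 1.201 -3.811 -4.284
endloop
endfacet
facet normal -0.591 0.633 0.500
outer loop
vertex -0.562 0.824 1.0
vertex 0.487 1.33 1.6
vertex -0.412 1.865 -0.139
endloop
endfacet
facet normal -0.801 -0.385 -0.458
outer loop
vertex 0.273 1.13 -0.72
vertex -0.562 0.824 1.0
vertex -0.412 1.865 -0.139
endloop
endfacet
facet normal -0.591 0.633 0.500
outer loop
vertex -0.412 1.865 -0.139
vertex 0.487 1.33 1.6
vertex 0.637 2.37 0.46
endloop
endfacet
facet normal 0.097 0.671 -0.735
outer loop
vertex 0.637 2.37 0.46
vertex 0.273 1.13 -0.72
vertex -0.412 1.865 -0.139
endloop
endfacet
facet normal -0.097 -0.671 0.735
outer loop
vertex -0.562 0.824 1.0
vertex 1.172 0.595 1.019
vertex 0.487 1.33 1.6
endloop
endfacet
facet normal -0.801 -0.386 -0.458
outer loop
vertex 0.123 0.09 0.42
vertex -0.562 0.824 1.0
vertex 0.273 1.13 -0.72
endloop
endfacet
facet normal -0.097 -0.671 0.735
outer loop
vertex 0.123 0.09 0.42
vertex 1.172 0.595 1.019
vertex -0.562 0.824 1.0
endloop
endfacet
facet normal 0.801 0.386 0.457
outer loop
vertex 0.487 1.33 1.6
vertex 1.172 0.595 1.019
vertex 0.637 2.37 0.46
endloop
endfacet
facet normal 0.097 0.671 -0.735
outer loop
vertex 1.322 1.636 -0.12
vertex 0.273 1.13 -0.72
vertex 0.637 2.37 0.46
endloop
endfacet
facet normal 0.801 0.386 0.458
outer loop
vertex 0.637 2.37 0.46
vertex 1.172 0.595 1.019
vertex 1.322 1.636 -0.12
endloop
endfacet
facet normal 0.591 -0.633 -0.500
outer loop
vertex 1.322 1.636 -0.12
vertex 0.123 0.09 0.42
vertex 0.273 1.13 -0.72
endloop
endfacet
facet normal 0.591 -0.633 -0.501
outer loop
vertex 1.172 0.595 1.019
vertex 0.123 0.09 0.42
vertex 1.322 1.636 -0.12
endloop
endfacet
facet normal -0.379 0.155 0.912
outer loop
vertex -2.52 0.957 -2.74
vertex -2.42 0.131 -2.558
vertex -1.793 0.683 -2.391
endloop
endfacet
facet normal -0.045 0.739 0.673
outer loop
vertex -2.52 0.957 -2.74
vertex -1.793 0.683 -2.391
vertex -1.773 1.257 -3.02
endloop
endfacet
facet normal -0.353 0.934 0.059
outer loop
vertex -2.52 0.957 -2.74
vertex -1.773 1.257 -3.02
vertex -2.388 1.06 -3.575
endloop
endfacet
facet normal -0.878 0.472 -0.081
outer loop
vertex -2.52 0.957 -2.74
vertex -2.388 1.06 -3.575
vertex -2.788 0.364 -3.289
endloop
endfacet
facet normal -0.894 -0.010 0.447
outer loop
vertex -2.52 0.957 -2.74
vertex -2.788 0.364 -3.289
vertex -2.42 0.131 -2.558
endloop
endfacet
facet normal 0.633 0.562 0.533
outer loop
vertex -1.773 1.257 -3.02
vertex -1.793 0.683 -2.391
vertex -1.212 0.616 -3.011
endloop
endfacet
facet normal 0.091 -0.381 0.920
outer loop
vertex -1.793 0.683 -2.391
vertex -2.42 0.131 -2.558
vertex -1.612 -0.08 -2.725
endloop
endfacet
facet normal -0.743 -0.648 0.168
outer loop
vertex -2.42 0.131 -2.558
vertex -2.788 0.364 -3.289
vertex -2.227 -0.277 -3.28
endloop
endfacet
facet normal -0.716 0.130 -0.685
outer loop
vertex -2.788 0.364 -3.289
vertex -2.388 1.06 -3.575
vertex -2.207 0.297 -3.909
endloop
endfacet
facet normal 0.134 0.878 -0.460
outer loop
vertex -2.388 1.06 -3.575
vertex -1.773 1.257 -3.02
vertex -1.58 0.849 -3.742
endloop
endfacet
facet normal 0.878 -0.472 0.081
outer loop
vertex -1.48 0.023 -3.56
vertex -1.212 0.616 -3.011
vertex -1.612 -0.08 -2.725
endloop
endfacet
facet normal 0.353 -0.934 -0.059
outer loop
vertex -1.48 0.023 -3.56
vertex -1.612 -0.08 -2.725
vertex -2.227 -0.277 -3.28
endloop
endfacet
facet normal 0.045 -0.739 -0.673
outer loop
vertex -1.48 0.023 -3.56
vertex -2.227 -0.277 -3.28
vertex -2.207 0.297 -3.909
endloop
endfacet
facet normal 0.379 -0.155 -0.912
outer loop
vertex -1.48 0.023 -3.56
vertex -2.207 0.297 -3.909
vertex -1.58 0.849 -3.742
endloop
endfacet
facet normal 0.894 0.010 -0.447
outer loop
vertex -1.48 0.023 -3.56
vertex -1.58 0.849 -3.742
vertex -1.212 0.616 -3.011
endloop
endfacet
facet normal 0.716 -0.130 0.685
outer loop
vertex -1.612 -0.08 -2.725
vertex -1.212 0.616 -3.011
vertex -1.793 0.683 -2.391
endloop
endfacet
facet normal -0.134 -0.878 0.460
outer loop
vertex -2.227 -0.277 -3.28
vertex -1.612 -0.08 -2.725
vertex -2.42 0.131 -2.558
endloop
endfacet
facet normal -0.633 -0.562 -0.533
outer loop
vertex -2.207 0.297 -3.909
vertex -2.227 -0.277 -3.28
vertex -2.788 0.364 -3.289
endloop
endfacet
facet normal -0.091 0.381 -0.920
outer loop
vertex -1.58 0.849 -3.742
vertex -2.207 0.297 -3.909
vertex -2.388 1.06 -3.575
endloop
endfacet
facet normal 0.743 0.648 -0.168
outer loop
vertex -1.212 0.616 -3.011
vertex -1.58 0.849 -3.742
vertex -1.773 1.257 -3.02
endloop
endfacet

endsolid


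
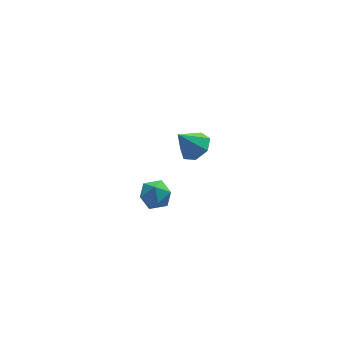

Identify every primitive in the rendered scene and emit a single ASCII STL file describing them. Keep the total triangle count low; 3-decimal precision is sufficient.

solid 
facet normal 0.587 -0.015 -0.809
outer loop
vertex 1.481 3.08 -3.802
vertex 0.746 3.139 -4.336
vertex 1.247 3.812 -3.985
endloop
endfacet
facet normal 0.385 0.338 0.859
outer loop
vertex 1.481 3.08 -3.802
vertex 1.247 3.812 -3.985
vertex -0.146 3.161 -3.104
endloop
endfacet
facet normal 0.586 -0.014 -0.810
outer loop
vertex 1.247 3.812 -3.985
vertex 0.746 3.139 -4.336
vertex 0.636 4.037 -4.431
endloop
endfacet
facet normal -0.068 0.850 0.522
outer loop
vertex 1.247 3.812 -3.985
vertex 0.636 4.037 -4.431
vertex -0.146 3.161 -3.104
endloop
endfacet
facet normal 0.586 -0.014 -0.810
outer loop
vertex 0.636 4.037 -4.431
vertex 0.746 3.139 -4.336
vertex 0.107 3.586 -4.806
endloop
endfacet
facet normal -0.679 0.729 0.081
outer loop
vertex 0.636 4.037 -4.431
vertex 0.107 3.586 -4.806
vertex -0.146 3.161 -3.104
endloop
endfacet
facet normal 0.586 -0.015 -0.810
outer loop
vertex 0.107 3.586 -4.806
vertex 0.746 3.139 -4.336
vertex 0.059 2.798 -4.826
endloop
endfacet
facet normal -0.989 0.064 -0.131
outer loop
vertex 0.107 3.586 -4.806
vertex 0.059 2.798 -4.826
vertex -0.146 3.161 -3.104
endloop
endfacet
facet normal 0.586 -0.015 -0.810
outer loop
vertex 0.059 2.798 -4.826
vertex 0.746 3.139 -4.336
vertex 0.528 2.267 -4.477
endloop
endfacet
facet normal -0.763 -0.645 0.045
outer loop
vertex 0.059 2.798 -4.826
vertex 0.528 2.267 -4.477
vertex -0.146 3.161 -3.104
endloop
endfacet
facet normal 0.586 -0.016 -0.810
outer loop
vertex 0.528 2.267 -4.477
vertex 0.746 3.139 -4.336
vertex 1.16 2.392 -4.022
endloop
endfacet
facet normal -0.173 -0.862 0.477
outer loop
vertex 0.528 2.267 -4.477
vertex 1.16 2.392 -4.022
vertex -0.146 3.161 -3.104
endloop
endfacet
facet normal 0.587 -0.015 -0.810
outer loop
vertex 1.16 2.392 -4.022
vertex 0.746 3.139 -4.336
vertex 1.481 3.08 -3.802
endloop
endfacet
facet normal 0.339 -0.426 0.839
outer loop
vertex 1.16 2.392 -4.022
vertex 1.481 3.08 -3.802
vertex -0.146 3.161 -3.104
endloop
endfacet
facet normal 0.032 0.927 0.373
outer loop
vertex -2.818 -2.351 -0.863
vertex -3.299 -2.594 -0.217
vertex -2.462 -2.646 -0.16
endloop
endfacet
facet normal 0.628 0.778 0.009
outer loop
vertex -2.818 -2.351 -0.863
vertex -2.462 -2.646 -0.16
vertex -2.164 -2.878 -0.912
endloop
endfacet
facet normal 0.441 0.608 -0.660
outer loop
vertex -2.818 -2.351 -0.863
vertex -2.164 -2.878 -0.912
vertex -2.817 -2.97 -1.433
endloop
endfacet
facet normal -0.270 0.652 -0.709
outer loop
vertex -2.818 -2.351 -0.863
vertex -2.817 -2.97 -1.433
vertex -3.519 -2.794 -1.004
endloop
endfacet
facet normal -0.523 0.850 -0.070
outer loop
vertex -2.818 -2.351 -0.863
vertex -3.519 -2.794 -1.004
vertex -3.299 -2.594 -0.217
endloop
endfacet
facet normal 0.930 0.205 0.305
outer loop
vertex -2.164 -2.878 -0.912
vertex -2.462 -2.646 -0.16
vertex -2.241 -3.446 -0.296
endloop
endfacet
facet normal -0.033 0.446 0.895
outer loop
vertex -2.462 -2.646 -0.16
vertex -3.299 -2.594 -0.217
vertex -2.943 -3.27 0.133
endloop
endfacet
facet normal -0.930 0.320 0.179
outer loop
vertex -3.299 -2.594 -0.217
vertex -3.519 -2.794 -1.004
vertex -3.596 -3.362 -0.388
endloop
endfacet
facet normal -0.521 0.001 -0.853
outer loop
vertex -3.519 -2.794 -1.004
vertex -2.817 -2.97 -1.433
vertex -3.298 -3.594 -1.14
endloop
endfacet
facet normal 0.628 -0.070 -0.775
outer loop
vertex -2.817 -2.97 -1.433
vertex -2.164 -2.878 -0.912
vertex -2.461 -3.646 -1.083
endloop
endfacet
facet normal 0.270 -0.652 0.709
outer loop
vertex -2.942 -3.889 -0.437
vertex -2.241 -3.446 -0.296
vertex -2.943 -3.27 0.133
endloop
endfacet
facet normal -0.441 -0.608 0.660
outer loop
vertex -2.942 -3.889 -0.437
vertex -2.943 -3.27 0.133
vertex -3.596 -3.362 -0.388
endloop
endfacet
facet normal -0.628 -0.778 -0.009
outer loop
vertex -2.942 -3.889 -0.437
vertex -3.596 -3.362 -0.388
vertex -3.298 -3.594 -1.14
endloop
endfacet
facet normal -0.032 -0.927 -0.373
outer loop
vertex -2.942 -3.889 -0.437
vertex -3.298 -3.594 -1.14
vertex -2.461 -3.646 -1.083
endloop
endfacet
facet normal 0.523 -0.850 0.070
outer loop
vertex -2.942 -3.889 -0.437
vertex -2.461 -3.646 -1.083
vertex -2.241 -3.446 -0.296
endloop
endfacet
facet normal 0.521 -0.001 0.853
outer loop
vertex -2.943 -3.27 0.133
vertex -2.241 -3.446 -0.296
vertex -2.462 -2.646 -0.16
endloop
endfacet
facet normal -0.628 0.070 0.775
outer loop
vertex -3.596 -3.362 -0.388
vertex -2.943 -3.27 0.133
vertex -3.299 -2.594 -0.217
endloop
endfacet
facet normal -0.930 -0.205 -0.305
outer loop
vertex -3.298 -3.594 -1.14
vertex -3.596 -3.362 -0.388
vertex -3.519 -2.794 -1.004
endloop
endfacet
facet normal 0.033 -0.446 -0.895
outer loop
vertex -2.461 -3.646 -1.083
vertex -3.298 -3.594 -1.14
vertex -2.817 -2.97 -1.433
endloop
endfacet
facet normal 0.930 -0.320 -0.179
outer loop
vertex -2.241 -3.446 -0.296
vertex -2.461 -3.646 -1.083
vertex -2.164 -2.878 -0.912
endloop
endfacet

endsolid


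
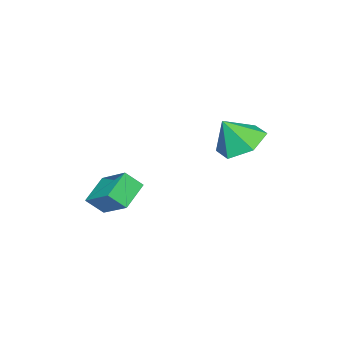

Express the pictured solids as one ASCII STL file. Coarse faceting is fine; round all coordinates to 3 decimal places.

solid 
facet normal -0.371 0.383 -0.846
outer loop
vertex 0.375 3.621 -0.038
vertex -0.53 3.678 0.385
vertex 0.105 4.447 0.455
endloop
endfacet
facet normal 0.944 0.128 0.302
outer loop
vertex 0.375 3.621 -0.038
vertex 0.105 4.447 0.455
vertex -0.05 3.182 1.475
endloop
endfacet
facet normal -0.372 0.384 -0.845
outer loop
vertex 0.105 4.447 0.455
vertex -0.53 3.678 0.385
vertex -0.799 4.504 0.879
endloop
endfacet
facet normal 0.383 0.551 0.742
outer loop
vertex 0.105 4.447 0.455
vertex -0.799 4.504 0.879
vertex -0.05 3.182 1.475
endloop
endfacet
facet normal -0.371 0.385 -0.845
outer loop
vertex -0.799 4.504 0.879
vertex -0.53 3.678 0.385
vertex -1.434 3.735 0.808
endloop
endfacet
facet normal -0.355 0.209 0.911
outer loop
vertex -0.799 4.504 0.879
vertex -1.434 3.735 0.808
vertex -0.05 3.182 1.475
endloop
endfacet
facet normal -0.371 0.384 -0.845
outer loop
vertex -1.434 3.735 0.808
vertex -0.53 3.678 0.385
vertex -1.164 2.908 0.314
endloop
endfacet
facet normal -0.531 -0.556 0.640
outer loop
vertex -1.434 3.735 0.808
vertex -1.164 2.908 0.314
vertex -0.05 3.182 1.475
endloop
endfacet
facet normal -0.371 0.384 -0.845
outer loop
vertex -1.164 2.908 0.314
vertex -0.53 3.678 0.385
vertex -0.26 2.851 -0.109
endloop
endfacet
facet normal 0.032 -0.979 0.200
outer loop
vertex -1.164 2.908 0.314
vertex -0.26 2.851 -0.109
vertex -0.05 3.182 1.475
endloop
endfacet
facet normal -0.371 0.384 -0.846
outer loop
vertex -0.26 2.851 -0.109
vertex -0.53 3.678 0.385
vertex 0.375 3.621 -0.038
endloop
endfacet
facet normal 0.770 -0.638 0.031
outer loop
vertex -0.26 2.851 -0.109
vertex 0.375 3.621 -0.038
vertex -0.05 3.182 1.475
endloop
endfacet
facet normal -0.868 0.029 0.495
outer loop
vertex 1.081 0.049 -1.274
vertex 0.749 0.586 -1.888
vertex 0.585 -1.17 -2.073
endloop
endfacet
facet normal 0.377 -0.610 0.697
outer loop
vertex 1.671 -1.206 -2.692
vertex 1.081 0.049 -1.274
vertex 0.585 -1.17 -2.073
endloop
endfacet
facet normal -0.868 0.029 0.495
outer loop
vertex 0.585 -1.17 -2.073
vertex 0.749 0.586 -1.888
vertex 0.253 -0.634 -2.687
endloop
endfacet
facet normal -0.322 -0.793 -0.518
outer loop
vertex 0.253 -0.634 -2.687
vertex 1.671 -1.206 -2.692
vertex 0.585 -1.17 -2.073
endloop
endfacet
facet normal 0.322 0.792 0.519
outer loop
vertex 1.081 0.049 -1.274
vertex 1.835 0.55 -2.507
vertex 0.749 0.586 -1.888
endloop
endfacet
facet normal 0.378 -0.610 0.697
outer loop
vertex 2.167 0.014 -1.893
vertex 1.081 0.049 -1.274
vertex 1.671 -1.206 -2.692
endloop
endfacet
facet normal 0.321 0.793 0.518
outer loop
vertex 2.167 0.014 -1.893
vertex 1.835 0.55 -2.507
vertex 1.081 0.049 -1.274
endloop
endfacet
facet normal -0.377 0.610 -0.697
outer loop
vertex 0.749 0.586 -1.888
vertex 1.835 0.55 -2.507
vertex 0.253 -0.634 -2.687
endloop
endfacet
facet normal -0.321 -0.792 -0.519
outer loop
vertex 1.339 -0.669 -3.306
vertex 1.671 -1.206 -2.692
vertex 0.253 -0.634 -2.687
endloop
endfacet
facet normal -0.377 0.610 -0.697
outer loop
vertex 0.253 -0.634 -2.687
vertex 1.835 0.55 -2.507
vertex 1.339 -0.669 -3.306
endloop
endfacet
facet normal 0.868 -0.029 -0.495
outer loop
vertex 1.339 -0.669 -3.306
vertex 2.167 0.014 -1.893
vertex 1.671 -1.206 -2.692
endloop
endfacet
facet normal 0.868 -0.029 -0.495
outer loop
vertex 1.835 0.55 -2.507
vertex 2.167 0.014 -1.893
vertex 1.339 -0.669 -3.306
endloop
endfacet

endsolid


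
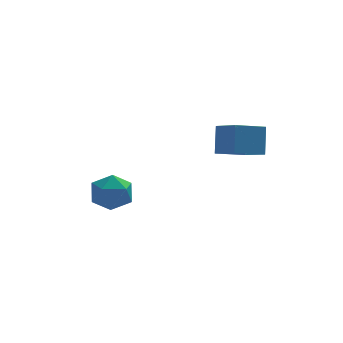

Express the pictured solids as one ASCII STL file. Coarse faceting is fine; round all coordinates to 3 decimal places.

solid 
facet normal -0.912 -0.306 0.273
outer loop
vertex 2.508 -1.463 2.453
vertex 1.94 -0.281 1.883
vertex 2.365 -2.114 1.245
endloop
endfacet
facet normal 0.397 -0.827 0.399
outer loop
vertex 3.66 -1.679 0.857
vertex 2.508 -1.463 2.453
vertex 2.365 -2.114 1.245
endloop
endfacet
facet normal -0.912 -0.306 0.273
outer loop
vertex 2.365 -2.114 1.245
vertex 1.94 -0.281 1.883
vertex 1.797 -0.932 0.675
endloop
endfacet
facet normal -0.104 -0.472 -0.875
outer loop
vertex 1.797 -0.932 0.675
vertex 3.66 -1.679 0.857
vertex 2.365 -2.114 1.245
endloop
endfacet
facet normal 0.104 0.472 0.875
outer loop
vertex 2.508 -1.463 2.453
vertex 3.235 0.154 1.495
vertex 1.94 -0.281 1.883
endloop
endfacet
facet normal 0.397 -0.827 0.399
outer loop
vertex 3.803 -1.028 2.065
vertex 2.508 -1.463 2.453
vertex 3.66 -1.679 0.857
endloop
endfacet
facet normal 0.104 0.472 0.875
outer loop
vertex 3.803 -1.028 2.065
vertex 3.235 0.154 1.495
vertex 2.508 -1.463 2.453
endloop
endfacet
facet normal -0.397 0.827 -0.399
outer loop
vertex 1.94 -0.281 1.883
vertex 3.235 0.154 1.495
vertex 1.797 -0.932 0.675
endloop
endfacet
facet normal -0.104 -0.472 -0.875
outer loop
vertex 3.092 -0.497 0.287
vertex 3.66 -1.679 0.857
vertex 1.797 -0.932 0.675
endloop
endfacet
facet normal -0.397 0.827 -0.399
outer loop
vertex 1.797 -0.932 0.675
vertex 3.235 0.154 1.495
vertex 3.092 -0.497 0.287
endloop
endfacet
facet normal 0.912 0.306 -0.273
outer loop
vertex 3.092 -0.497 0.287
vertex 3.803 -1.028 2.065
vertex 3.66 -1.679 0.857
endloop
endfacet
facet normal 0.912 0.306 -0.273
outer loop
vertex 3.235 0.154 1.495
vertex 3.803 -1.028 2.065
vertex 3.092 -0.497 0.287
endloop
endfacet
facet normal -0.299 0.606 0.737
outer loop
vertex -1.855 3.991 -3.055
vertex -2.69 3.404 -2.911
vertex -1.822 3.202 -2.393
endloop
endfacet
facet normal 0.413 0.595 0.689
outer loop
vertex -1.855 3.991 -3.055
vertex -1.822 3.202 -2.393
vertex -1.027 3.379 -3.023
endloop
endfacet
facet normal 0.593 0.804 0.030
outer loop
vertex -1.855 3.991 -3.055
vertex -1.027 3.379 -3.023
vertex -1.403 3.69 -3.931
endloop
endfacet
facet normal -0.008 0.944 -0.328
outer loop
vertex -1.855 3.991 -3.055
vertex -1.403 3.69 -3.931
vertex -2.431 3.706 -3.861
endloop
endfacet
facet normal -0.559 0.822 0.109
outer loop
vertex -1.855 3.991 -3.055
vertex -2.431 3.706 -3.861
vertex -2.69 3.404 -2.911
endloop
endfacet
facet normal 0.630 -0.079 0.773
outer loop
vertex -1.027 3.379 -3.023
vertex -1.822 3.202 -2.393
vertex -1.349 2.414 -2.859
endloop
endfacet
facet normal -0.522 -0.061 0.851
outer loop
vertex -1.822 3.202 -2.393
vertex -2.69 3.404 -2.911
vertex -2.377 2.43 -2.789
endloop
endfacet
facet normal -0.944 0.287 -0.166
outer loop
vertex -2.69 3.404 -2.911
vertex -2.431 3.706 -3.861
vertex -2.753 2.741 -3.697
endloop
endfacet
facet normal -0.052 0.485 -0.873
outer loop
vertex -2.431 3.706 -3.861
vertex -1.403 3.69 -3.931
vertex -1.958 2.918 -4.327
endloop
endfacet
facet normal 0.921 0.259 -0.292
outer loop
vertex -1.403 3.69 -3.931
vertex -1.027 3.379 -3.023
vertex -1.09 2.716 -3.809
endloop
endfacet
facet normal 0.008 -0.944 0.328
outer loop
vertex -1.925 2.129 -3.665
vertex -1.349 2.414 -2.859
vertex -2.377 2.43 -2.789
endloop
endfacet
facet normal -0.593 -0.804 -0.030
outer loop
vertex -1.925 2.129 -3.665
vertex -2.377 2.43 -2.789
vertex -2.753 2.741 -3.697
endloop
endfacet
facet normal -0.413 -0.595 -0.689
outer loop
vertex -1.925 2.129 -3.665
vertex -2.753 2.741 -3.697
vertex -1.958 2.918 -4.327
endloop
endfacet
facet normal 0.299 -0.606 -0.737
outer loop
vertex -1.925 2.129 -3.665
vertex -1.958 2.918 -4.327
vertex -1.09 2.716 -3.809
endloop
endfacet
facet normal 0.559 -0.822 -0.109
outer loop
vertex -1.925 2.129 -3.665
vertex -1.09 2.716 -3.809
vertex -1.349 2.414 -2.859
endloop
endfacet
facet normal 0.052 -0.485 0.873
outer loop
vertex -2.377 2.43 -2.789
vertex -1.349 2.414 -2.859
vertex -1.822 3.202 -2.393
endloop
endfacet
facet normal -0.921 -0.259 0.292
outer loop
vertex -2.753 2.741 -3.697
vertex -2.377 2.43 -2.789
vertex -2.69 3.404 -2.911
endloop
endfacet
facet normal -0.630 0.079 -0.773
outer loop
vertex -1.958 2.918 -4.327
vertex -2.753 2.741 -3.697
vertex -2.431 3.706 -3.861
endloop
endfacet
facet normal 0.522 0.061 -0.851
outer loop
vertex -1.09 2.716 -3.809
vertex -1.958 2.918 -4.327
vertex -1.403 3.69 -3.931
endloop
endfacet
facet normal 0.944 -0.287 0.166
outer loop
vertex -1.349 2.414 -2.859
vertex -1.09 2.716 -3.809
vertex -1.027 3.379 -3.023
endloop
endfacet

endsolid


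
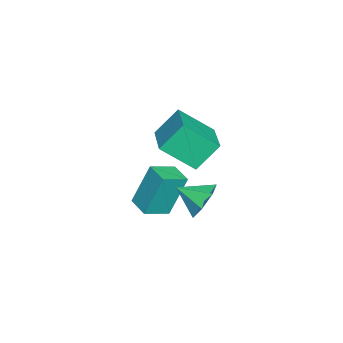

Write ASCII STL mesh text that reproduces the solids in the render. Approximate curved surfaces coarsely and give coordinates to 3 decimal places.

solid 
facet normal -0.917 -0.347 -0.195
outer loop
vertex 1.047 -1.632 4.112
vertex 0.767 -0.269 3.002
vertex 1.585 -2.428 2.999
endloop
endfacet
facet normal 0.158 -0.766 0.624
outer loop
vertex 3.373 -1.751 3.378
vertex 1.047 -1.632 4.112
vertex 1.585 -2.428 2.999
endloop
endfacet
facet normal -0.917 -0.347 -0.194
outer loop
vertex 1.585 -2.428 2.999
vertex 0.767 -0.269 3.002
vertex 1.304 -1.065 1.889
endloop
endfacet
facet normal 0.365 -0.541 -0.757
outer loop
vertex 1.304 -1.065 1.889
vertex 3.373 -1.751 3.378
vertex 1.585 -2.428 2.999
endloop
endfacet
facet normal -0.366 0.541 0.757
outer loop
vertex 1.047 -1.632 4.112
vertex 2.555 0.408 3.381
vertex 0.767 -0.269 3.002
endloop
endfacet
facet normal 0.158 -0.766 0.624
outer loop
vertex 2.836 -0.955 4.491
vertex 1.047 -1.632 4.112
vertex 3.373 -1.751 3.378
endloop
endfacet
facet normal -0.365 0.541 0.757
outer loop
vertex 2.836 -0.955 4.491
vertex 2.555 0.408 3.381
vertex 1.047 -1.632 4.112
endloop
endfacet
facet normal -0.158 0.766 -0.624
outer loop
vertex 0.767 -0.269 3.002
vertex 2.555 0.408 3.381
vertex 1.304 -1.065 1.889
endloop
endfacet
facet normal 0.365 -0.542 -0.757
outer loop
vertex 3.093 -0.388 2.268
vertex 3.373 -1.751 3.378
vertex 1.304 -1.065 1.889
endloop
endfacet
facet normal -0.158 0.766 -0.624
outer loop
vertex 1.304 -1.065 1.889
vertex 2.555 0.408 3.381
vertex 3.093 -0.388 2.268
endloop
endfacet
facet normal 0.917 0.347 0.195
outer loop
vertex 3.093 -0.388 2.268
vertex 2.836 -0.955 4.491
vertex 3.373 -1.751 3.378
endloop
endfacet
facet normal 0.917 0.348 0.195
outer loop
vertex 2.555 0.408 3.381
vertex 2.836 -0.955 4.491
vertex 3.093 -0.388 2.268
endloop
endfacet
facet normal -0.024 0.876 -0.482
outer loop
vertex 2.686 0.165 0.686
vertex 2.335 -0.258 -0.064
vertex 1.881 0.124 0.652
endloop
endfacet
facet normal -0.038 -0.085 0.996
outer loop
vertex 2.686 0.165 0.686
vertex 1.881 0.124 0.652
vertex 2.365 -1.362 0.544
endloop
endfacet
facet normal -0.025 0.875 -0.483
outer loop
vertex 1.881 0.124 0.652
vertex 2.335 -0.258 -0.064
vertex 1.417 -0.205 0.079
endloop
endfacet
facet normal -0.668 -0.268 0.695
outer loop
vertex 1.881 0.124 0.652
vertex 1.417 -0.205 0.079
vertex 2.365 -1.362 0.544
endloop
endfacet
facet normal -0.025 0.875 -0.483
outer loop
vertex 1.417 -0.205 0.079
vertex 2.335 -0.258 -0.064
vertex 1.645 -0.574 -0.602
endloop
endfacet
facet normal -0.785 -0.615 0.070
outer loop
vertex 1.417 -0.205 0.079
vertex 1.645 -0.574 -0.602
vertex 2.365 -1.362 0.544
endloop
endfacet
facet normal -0.025 0.876 -0.483
outer loop
vertex 1.645 -0.574 -0.602
vertex 2.335 -0.258 -0.064
vertex 2.392 -0.705 -0.878
endloop
endfacet
facet normal -0.301 -0.864 -0.405
outer loop
vertex 1.645 -0.574 -0.602
vertex 2.392 -0.705 -0.878
vertex 2.365 -1.362 0.544
endloop
endfacet
facet normal -0.024 0.876 -0.482
outer loop
vertex 2.392 -0.705 -0.878
vertex 2.335 -0.258 -0.064
vertex 3.096 -0.5 -0.541
endloop
endfacet
facet normal 0.420 -0.827 -0.374
outer loop
vertex 2.392 -0.705 -0.878
vertex 3.096 -0.5 -0.541
vertex 2.365 -1.362 0.544
endloop
endfacet
facet normal -0.024 0.876 -0.482
outer loop
vertex 3.096 -0.5 -0.541
vertex 2.335 -0.258 -0.064
vertex 3.227 -0.113 0.155
endloop
endfacet
facet normal 0.835 -0.533 0.139
outer loop
vertex 3.096 -0.5 -0.541
vertex 3.227 -0.113 0.155
vertex 2.365 -1.362 0.544
endloop
endfacet
facet normal -0.024 0.875 -0.483
outer loop
vertex 3.227 -0.113 0.155
vertex 2.335 -0.258 -0.064
vertex 2.686 0.165 0.686
endloop
endfacet
facet normal 0.631 -0.202 0.749
outer loop
vertex 3.227 -0.113 0.155
vertex 2.686 0.165 0.686
vertex 2.365 -1.362 0.544
endloop
endfacet
facet normal -0.713 -0.695 0.099
outer loop
vertex 0.853 -2.83 0.458
vertex 0.02 -2.038 0.02
vertex 1.231 -3.491 -1.456
endloop
endfacet
facet normal 0.677 -0.644 0.356
outer loop
vertex 1.98 -2.762 -1.56
vertex 0.853 -2.83 0.458
vertex 1.231 -3.491 -1.456
endloop
endfacet
facet normal -0.713 -0.694 0.099
outer loop
vertex 1.231 -3.491 -1.456
vertex 0.02 -2.038 0.02
vertex 0.399 -2.699 -1.894
endloop
endfacet
facet normal 0.183 -0.321 -0.929
outer loop
vertex 0.399 -2.699 -1.894
vertex 1.98 -2.762 -1.56
vertex 1.231 -3.491 -1.456
endloop
endfacet
facet normal -0.183 0.321 0.929
outer loop
vertex 0.853 -2.83 0.458
vertex 0.769 -1.309 -0.084
vertex 0.02 -2.038 0.02
endloop
endfacet
facet normal 0.677 -0.644 0.356
outer loop
vertex 1.601 -2.101 0.354
vertex 0.853 -2.83 0.458
vertex 1.98 -2.762 -1.56
endloop
endfacet
facet normal -0.184 0.321 0.929
outer loop
vertex 1.601 -2.101 0.354
vertex 0.769 -1.309 -0.084
vertex 0.853 -2.83 0.458
endloop
endfacet
facet normal -0.677 0.644 -0.356
outer loop
vertex 0.02 -2.038 0.02
vertex 0.769 -1.309 -0.084
vertex 0.399 -2.699 -1.894
endloop
endfacet
facet normal 0.184 -0.321 -0.929
outer loop
vertex 1.147 -1.97 -1.998
vertex 1.98 -2.762 -1.56
vertex 0.399 -2.699 -1.894
endloop
endfacet
facet normal -0.677 0.644 -0.356
outer loop
vertex 0.399 -2.699 -1.894
vertex 0.769 -1.309 -0.084
vertex 1.147 -1.97 -1.998
endloop
endfacet
facet normal 0.712 0.695 -0.099
outer loop
vertex 1.147 -1.97 -1.998
vertex 1.601 -2.101 0.354
vertex 1.98 -2.762 -1.56
endloop
endfacet
facet normal 0.713 0.694 -0.099
outer loop
vertex 0.769 -1.309 -0.084
vertex 1.601 -2.101 0.354
vertex 1.147 -1.97 -1.998
endloop
endfacet

endsolid


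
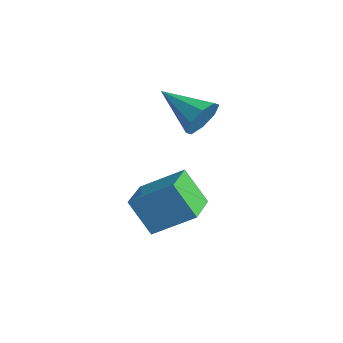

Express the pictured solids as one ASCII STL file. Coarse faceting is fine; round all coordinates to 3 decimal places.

solid 
facet normal -0.562 -0.212 0.800
outer loop
vertex 0.516 1.292 -1.515
vertex -0.441 2.47 -1.875
vertex -0.501 0.157 -2.53
endloop
endfacet
facet normal 0.613 -0.756 0.230
outer loop
vertex 0.381 0.49 -3.785
vertex 0.516 1.292 -1.515
vertex -0.501 0.157 -2.53
endloop
endfacet
facet normal -0.562 -0.212 0.800
outer loop
vertex -0.501 0.157 -2.53
vertex -0.441 2.47 -1.875
vertex -1.457 1.335 -2.889
endloop
endfacet
facet normal -0.555 -0.620 -0.555
outer loop
vertex -1.457 1.335 -2.889
vertex 0.381 0.49 -3.785
vertex -0.501 0.157 -2.53
endloop
endfacet
facet normal 0.555 0.620 0.555
outer loop
vertex 0.516 1.292 -1.515
vertex 0.441 2.803 -3.13
vertex -0.441 2.47 -1.875
endloop
endfacet
facet normal 0.614 -0.755 0.230
outer loop
vertex 1.397 1.625 -2.771
vertex 0.516 1.292 -1.515
vertex 0.381 0.49 -3.785
endloop
endfacet
facet normal 0.556 0.620 0.554
outer loop
vertex 1.397 1.625 -2.771
vertex 0.441 2.803 -3.13
vertex 0.516 1.292 -1.515
endloop
endfacet
facet normal -0.613 0.755 -0.231
outer loop
vertex -0.441 2.47 -1.875
vertex 0.441 2.803 -3.13
vertex -1.457 1.335 -2.889
endloop
endfacet
facet normal -0.555 -0.620 -0.554
outer loop
vertex -0.576 1.668 -4.145
vertex 0.381 0.49 -3.785
vertex -1.457 1.335 -2.889
endloop
endfacet
facet normal -0.614 0.755 -0.230
outer loop
vertex -1.457 1.335 -2.889
vertex 0.441 2.803 -3.13
vertex -0.576 1.668 -4.145
endloop
endfacet
facet normal 0.562 0.212 -0.800
outer loop
vertex -0.576 1.668 -4.145
vertex 1.397 1.625 -2.771
vertex 0.381 0.49 -3.785
endloop
endfacet
facet normal 0.562 0.212 -0.800
outer loop
vertex 0.441 2.803 -3.13
vertex 1.397 1.625 -2.771
vertex -0.576 1.668 -4.145
endloop
endfacet
facet normal 0.907 0.259 -0.332
outer loop
vertex 0.249 2.686 1.449
vertex -0.087 2.953 0.738
vertex 0.083 3.299 1.473
endloop
endfacet
facet normal -0.037 -0.049 0.998
outer loop
vertex 0.249 2.686 1.449
vertex 0.083 3.299 1.473
vertex -1.793 2.467 1.362
endloop
endfacet
facet normal 0.907 0.258 -0.331
outer loop
vertex 0.083 3.299 1.473
vertex -0.087 2.953 0.738
vertex -0.182 3.709 1.067
endloop
endfacet
facet normal -0.297 0.568 0.768
outer loop
vertex 0.083 3.299 1.473
vertex -0.182 3.709 1.067
vertex -1.793 2.467 1.362
endloop
endfacet
facet normal 0.908 0.258 -0.331
outer loop
vertex -0.182 3.709 1.067
vertex -0.087 2.953 0.738
vertex -0.391 3.676 0.468
endloop
endfacet
facet normal -0.584 0.796 0.160
outer loop
vertex -0.182 3.709 1.067
vertex -0.391 3.676 0.468
vertex -1.793 2.467 1.362
endloop
endfacet
facet normal 0.908 0.258 -0.332
outer loop
vertex -0.391 3.676 0.468
vertex -0.087 2.953 0.738
vertex -0.422 3.219 0.028
endloop
endfacet
facet normal -0.729 0.500 -0.468
outer loop
vertex -0.391 3.676 0.468
vertex -0.422 3.219 0.028
vertex -1.793 2.467 1.362
endloop
endfacet
facet normal 0.907 0.258 -0.331
outer loop
vertex -0.422 3.219 0.028
vertex -0.087 2.953 0.738
vertex -0.257 2.607 0.003
endloop
endfacet
facet normal -0.648 -0.144 -0.748
outer loop
vertex -0.422 3.219 0.028
vertex -0.257 2.607 0.003
vertex -1.793 2.467 1.362
endloop
endfacet
facet normal 0.908 0.257 -0.331
outer loop
vertex -0.257 2.607 0.003
vertex -0.087 2.953 0.738
vertex 0.008 2.196 0.41
endloop
endfacet
facet normal -0.388 -0.763 -0.517
outer loop
vertex -0.257 2.607 0.003
vertex 0.008 2.196 0.41
vertex -1.793 2.467 1.362
endloop
endfacet
facet normal 0.908 0.258 -0.331
outer loop
vertex 0.008 2.196 0.41
vertex -0.087 2.953 0.738
vertex 0.217 2.229 1.008
endloop
endfacet
facet normal -0.101 -0.991 0.090
outer loop
vertex 0.008 2.196 0.41
vertex 0.217 2.229 1.008
vertex -1.793 2.467 1.362
endloop
endfacet
facet normal 0.907 0.257 -0.332
outer loop
vertex 0.217 2.229 1.008
vertex -0.087 2.953 0.738
vertex 0.249 2.686 1.449
endloop
endfacet
facet normal 0.044 -0.695 0.717
outer loop
vertex 0.217 2.229 1.008
vertex 0.249 2.686 1.449
vertex -1.793 2.467 1.362
endloop
endfacet

endsolid


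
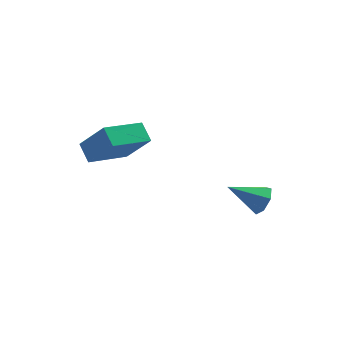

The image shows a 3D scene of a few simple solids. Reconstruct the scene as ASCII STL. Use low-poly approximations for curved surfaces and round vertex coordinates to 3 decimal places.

solid 
facet normal -0.458 0.397 -0.795
outer loop
vertex -2.711 3.189 -3.137
vertex -0.759 3.522 -4.096
vertex -2.763 2.293 -3.555
endloop
endfacet
facet normal -0.887 -0.152 0.436
outer loop
vertex -1.961 1.598 -2.164
vertex -2.711 3.189 -3.137
vertex -2.763 2.293 -3.555
endloop
endfacet
facet normal -0.458 0.397 -0.795
outer loop
vertex -2.763 2.293 -3.555
vertex -0.759 3.522 -4.096
vertex -0.811 2.626 -4.514
endloop
endfacet
facet normal -0.053 -0.905 -0.422
outer loop
vertex -0.811 2.626 -4.514
vertex -1.961 1.598 -2.164
vertex -2.763 2.293 -3.555
endloop
endfacet
facet normal 0.053 0.905 0.422
outer loop
vertex -2.711 3.189 -3.137
vertex 0.043 2.827 -2.705
vertex -0.759 3.522 -4.096
endloop
endfacet
facet normal -0.887 -0.152 0.436
outer loop
vertex -1.909 2.494 -1.746
vertex -2.711 3.189 -3.137
vertex -1.961 1.598 -2.164
endloop
endfacet
facet normal 0.053 0.905 0.422
outer loop
vertex -1.909 2.494 -1.746
vertex 0.043 2.827 -2.705
vertex -2.711 3.189 -3.137
endloop
endfacet
facet normal 0.887 0.152 -0.436
outer loop
vertex -0.759 3.522 -4.096
vertex 0.043 2.827 -2.705
vertex -0.811 2.626 -4.514
endloop
endfacet
facet normal -0.053 -0.905 -0.422
outer loop
vertex -0.009 1.931 -3.123
vertex -1.961 1.598 -2.164
vertex -0.811 2.626 -4.514
endloop
endfacet
facet normal 0.887 0.152 -0.436
outer loop
vertex -0.811 2.626 -4.514
vertex 0.043 2.827 -2.705
vertex -0.009 1.931 -3.123
endloop
endfacet
facet normal 0.458 -0.397 0.795
outer loop
vertex -0.009 1.931 -3.123
vertex -1.909 2.494 -1.746
vertex -1.961 1.598 -2.164
endloop
endfacet
facet normal 0.458 -0.397 0.795
outer loop
vertex 0.043 2.827 -2.705
vertex -1.909 2.494 -1.746
vertex -0.009 1.931 -3.123
endloop
endfacet
facet normal 0.724 -0.453 -0.521
outer loop
vertex 3.072 -2.221 -4.086
vertex 2.622 -2.742 -4.259
vertex 2.752 -2.136 -4.605
endloop
endfacet
facet normal 0.167 0.984 0.058
outer loop
vertex 3.072 -2.221 -4.086
vertex 2.752 -2.136 -4.605
vertex 1.398 -1.978 -3.381
endloop
endfacet
facet normal 0.726 -0.452 -0.519
outer loop
vertex 2.752 -2.136 -4.605
vertex 2.622 -2.742 -4.259
vertex 2.335 -2.508 -4.864
endloop
endfacet
facet normal -0.373 0.774 -0.512
outer loop
vertex 2.752 -2.136 -4.605
vertex 2.335 -2.508 -4.864
vertex 1.398 -1.978 -3.381
endloop
endfacet
facet normal 0.726 -0.452 -0.519
outer loop
vertex 2.335 -2.508 -4.864
vertex 2.622 -2.742 -4.259
vertex 2.134 -3.056 -4.668
endloop
endfacet
facet normal -0.824 0.103 -0.557
outer loop
vertex 2.335 -2.508 -4.864
vertex 2.134 -3.056 -4.668
vertex 1.398 -1.978 -3.381
endloop
endfacet
facet normal 0.726 -0.452 -0.519
outer loop
vertex 2.134 -3.056 -4.668
vertex 2.622 -2.742 -4.259
vertex 2.301 -3.368 -4.163
endloop
endfacet
facet normal -0.849 -0.527 -0.045
outer loop
vertex 2.134 -3.056 -4.668
vertex 2.301 -3.368 -4.163
vertex 1.398 -1.978 -3.381
endloop
endfacet
facet normal 0.725 -0.452 -0.520
outer loop
vertex 2.301 -3.368 -4.163
vertex 2.622 -2.742 -4.259
vertex 2.71 -3.209 -3.731
endloop
endfacet
facet normal -0.428 -0.638 0.640
outer loop
vertex 2.301 -3.368 -4.163
vertex 2.71 -3.209 -3.731
vertex 1.398 -1.978 -3.381
endloop
endfacet
facet normal 0.725 -0.452 -0.520
outer loop
vertex 2.71 -3.209 -3.731
vertex 2.622 -2.742 -4.259
vertex 3.053 -2.698 -3.697
endloop
endfacet
facet normal 0.123 -0.148 0.981
outer loop
vertex 2.71 -3.209 -3.731
vertex 3.053 -2.698 -3.697
vertex 1.398 -1.978 -3.381
endloop
endfacet
facet normal 0.724 -0.453 -0.520
outer loop
vertex 3.053 -2.698 -3.697
vertex 2.622 -2.742 -4.259
vertex 3.072 -2.221 -4.086
endloop
endfacet
facet normal 0.387 0.573 0.722
outer loop
vertex 3.053 -2.698 -3.697
vertex 3.072 -2.221 -4.086
vertex 1.398 -1.978 -3.381
endloop
endfacet

endsolid


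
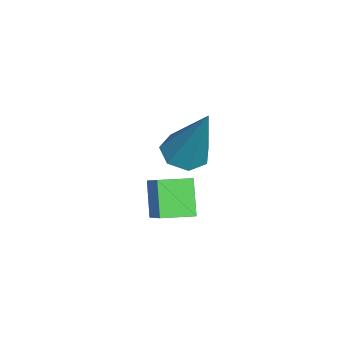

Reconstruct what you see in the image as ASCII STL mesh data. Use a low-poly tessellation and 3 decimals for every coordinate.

solid 
facet normal -0.609 -0.114 0.785
outer loop
vertex 1.493 -0.125 0.672
vertex 1.266 0.733 0.62
vertex 0.299 -0.5 -0.309
endloop
endfacet
facet normal 0.256 -0.965 0.058
outer loop
vertex 0.974 -0.373 -1.18
vertex 1.493 -0.125 0.672
vertex 0.299 -0.5 -0.309
endloop
endfacet
facet normal -0.608 -0.115 0.785
outer loop
vertex 0.299 -0.5 -0.309
vertex 1.266 0.733 0.62
vertex 0.071 0.358 -0.36
endloop
endfacet
facet normal -0.751 -0.236 -0.617
outer loop
vertex 0.071 0.358 -0.36
vertex 0.974 -0.373 -1.18
vertex 0.299 -0.5 -0.309
endloop
endfacet
facet normal 0.751 0.236 0.617
outer loop
vertex 1.493 -0.125 0.672
vertex 1.941 0.86 -0.251
vertex 1.266 0.733 0.62
endloop
endfacet
facet normal 0.256 -0.965 0.058
outer loop
vertex 2.169 0.002 -0.2
vertex 1.493 -0.125 0.672
vertex 0.974 -0.373 -1.18
endloop
endfacet
facet normal 0.751 0.236 0.617
outer loop
vertex 2.169 0.002 -0.2
vertex 1.941 0.86 -0.251
vertex 1.493 -0.125 0.672
endloop
endfacet
facet normal -0.256 0.965 -0.057
outer loop
vertex 1.266 0.733 0.62
vertex 1.941 0.86 -0.251
vertex 0.071 0.358 -0.36
endloop
endfacet
facet normal -0.751 -0.236 -0.617
outer loop
vertex 0.747 0.485 -1.232
vertex 0.974 -0.373 -1.18
vertex 0.071 0.358 -0.36
endloop
endfacet
facet normal -0.256 0.965 -0.058
outer loop
vertex 0.071 0.358 -0.36
vertex 1.941 0.86 -0.251
vertex 0.747 0.485 -1.232
endloop
endfacet
facet normal 0.609 0.113 -0.785
outer loop
vertex 0.747 0.485 -1.232
vertex 2.169 0.002 -0.2
vertex 0.974 -0.373 -1.18
endloop
endfacet
facet normal 0.609 0.115 -0.785
outer loop
vertex 1.941 0.86 -0.251
vertex 2.169 0.002 -0.2
vertex 0.747 0.485 -1.232
endloop
endfacet
facet normal -0.337 -0.295 -0.894
outer loop
vertex 0.944 0.064 0.878
vertex 0.424 0.449 0.947
vertex 1.001 0.59 0.683
endloop
endfacet
facet normal 0.992 -0.121 -0.035
outer loop
vertex 0.944 0.064 0.878
vertex 1.001 0.59 0.683
vertex 1.136 1.071 2.833
endloop
endfacet
facet normal -0.337 -0.295 -0.894
outer loop
vertex 1.001 0.59 0.683
vertex 0.424 0.449 0.947
vertex 0.625 1.01 0.686
endloop
endfacet
facet normal 0.730 0.655 -0.192
outer loop
vertex 1.001 0.59 0.683
vertex 0.625 1.01 0.686
vertex 1.136 1.071 2.833
endloop
endfacet
facet normal -0.337 -0.295 -0.894
outer loop
vertex 0.625 1.01 0.686
vertex 0.424 0.449 0.947
vertex 0.097 1.007 0.886
endloop
endfacet
facet normal -0.015 1.000 -0.025
outer loop
vertex 0.625 1.01 0.686
vertex 0.097 1.007 0.886
vertex 1.136 1.071 2.833
endloop
endfacet
facet normal -0.336 -0.295 -0.894
outer loop
vertex 0.097 1.007 0.886
vertex 0.424 0.449 0.947
vertex -0.184 0.584 1.131
endloop
endfacet
facet normal -0.680 0.649 0.341
outer loop
vertex 0.097 1.007 0.886
vertex -0.184 0.584 1.131
vertex 1.136 1.071 2.833
endloop
endfacet
facet normal -0.336 -0.296 -0.894
outer loop
vertex -0.184 0.584 1.131
vertex 0.424 0.449 0.947
vertex -0.007 0.059 1.238
endloop
endfacet
facet normal -0.765 -0.129 0.631
outer loop
vertex -0.184 0.584 1.131
vertex -0.007 0.059 1.238
vertex 1.136 1.071 2.833
endloop
endfacet
facet normal -0.337 -0.295 -0.894
outer loop
vertex -0.007 0.059 1.238
vertex 0.424 0.449 0.947
vertex 0.495 -0.172 1.125
endloop
endfacet
facet normal -0.206 -0.753 0.625
outer loop
vertex -0.007 0.059 1.238
vertex 0.495 -0.172 1.125
vertex 1.136 1.071 2.833
endloop
endfacet
facet normal -0.337 -0.295 -0.894
outer loop
vertex 0.495 -0.172 1.125
vertex 0.424 0.449 0.947
vertex 0.944 0.064 0.878
endloop
endfacet
facet normal 0.575 -0.749 0.329
outer loop
vertex 0.495 -0.172 1.125
vertex 0.944 0.064 0.878
vertex 1.136 1.071 2.833
endloop
endfacet

endsolid


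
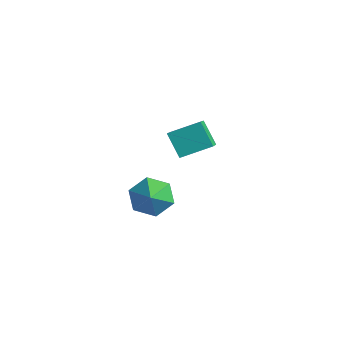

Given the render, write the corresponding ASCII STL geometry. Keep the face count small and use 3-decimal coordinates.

solid 
facet normal -0.496 -0.781 -0.378
outer loop
vertex -0.469 3.181 2.048
vertex -1.13 3.914 1.401
vertex 0.214 3.119 1.28
endloop
endfacet
facet normal 0.560 -0.621 0.548
outer loop
vertex 0.79 4.026 1.719
vertex -0.469 3.181 2.048
vertex 0.214 3.119 1.28
endloop
endfacet
facet normal -0.496 -0.781 -0.378
outer loop
vertex 0.214 3.119 1.28
vertex -1.13 3.914 1.401
vertex -0.447 3.852 0.633
endloop
endfacet
facet normal 0.663 -0.060 -0.746
outer loop
vertex -0.447 3.852 0.633
vertex 0.79 4.026 1.719
vertex 0.214 3.119 1.28
endloop
endfacet
facet normal -0.663 0.060 0.746
outer loop
vertex -0.469 3.181 2.048
vertex -0.554 4.821 1.84
vertex -1.13 3.914 1.401
endloop
endfacet
facet normal 0.560 -0.621 0.548
outer loop
vertex 0.107 4.088 2.487
vertex -0.469 3.181 2.048
vertex 0.79 4.026 1.719
endloop
endfacet
facet normal -0.663 0.060 0.746
outer loop
vertex 0.107 4.088 2.487
vertex -0.554 4.821 1.84
vertex -0.469 3.181 2.048
endloop
endfacet
facet normal -0.560 0.621 -0.548
outer loop
vertex -1.13 3.914 1.401
vertex -0.554 4.821 1.84
vertex -0.447 3.852 0.633
endloop
endfacet
facet normal 0.663 -0.060 -0.746
outer loop
vertex 0.129 4.759 1.072
vertex 0.79 4.026 1.719
vertex -0.447 3.852 0.633
endloop
endfacet
facet normal -0.560 0.621 -0.548
outer loop
vertex -0.447 3.852 0.633
vertex -0.554 4.821 1.84
vertex 0.129 4.759 1.072
endloop
endfacet
facet normal 0.496 0.781 0.378
outer loop
vertex 0.129 4.759 1.072
vertex 0.107 4.088 2.487
vertex 0.79 4.026 1.719
endloop
endfacet
facet normal 0.496 0.781 0.378
outer loop
vertex -0.554 4.821 1.84
vertex 0.107 4.088 2.487
vertex 0.129 4.759 1.072
endloop
endfacet
facet normal -0.598 0.538 -0.593
outer loop
vertex -1.406 4.301 -2.573
vertex -2.032 3.829 -2.37
vertex -1.867 4.492 -1.935
endloop
endfacet
facet normal 0.796 0.397 0.457
outer loop
vertex -1.406 4.301 -2.573
vertex -1.867 4.492 -1.935
vertex -1.368 3.231 -1.71
endloop
endfacet
facet normal -0.598 0.538 -0.593
outer loop
vertex -1.867 4.492 -1.935
vertex -2.032 3.829 -2.37
vertex -2.493 4.02 -1.732
endloop
endfacet
facet normal 0.141 0.228 0.964
outer loop
vertex -1.867 4.492 -1.935
vertex -2.493 4.02 -1.732
vertex -1.368 3.231 -1.71
endloop
endfacet
facet normal -0.599 0.538 -0.594
outer loop
vertex -2.493 4.02 -1.732
vertex -2.032 3.829 -2.37
vertex -2.658 3.356 -2.167
endloop
endfacet
facet normal -0.336 -0.456 0.824
outer loop
vertex -2.493 4.02 -1.732
vertex -2.658 3.356 -2.167
vertex -1.368 3.231 -1.71
endloop
endfacet
facet normal -0.599 0.537 -0.594
outer loop
vertex -2.658 3.356 -2.167
vertex -2.032 3.829 -2.37
vertex -2.196 3.165 -2.805
endloop
endfacet
facet normal -0.157 -0.972 0.177
outer loop
vertex -2.658 3.356 -2.167
vertex -2.196 3.165 -2.805
vertex -1.368 3.231 -1.71
endloop
endfacet
facet normal -0.597 0.537 -0.595
outer loop
vertex -2.196 3.165 -2.805
vertex -2.032 3.829 -2.37
vertex -1.57 3.637 -3.007
endloop
endfacet
facet normal 0.499 -0.802 -0.329
outer loop
vertex -2.196 3.165 -2.805
vertex -1.57 3.637 -3.007
vertex -1.368 3.231 -1.71
endloop
endfacet
facet normal -0.598 0.537 -0.595
outer loop
vertex -1.57 3.637 -3.007
vertex -2.032 3.829 -2.37
vertex -1.406 4.301 -2.573
endloop
endfacet
facet normal 0.975 -0.118 -0.189
outer loop
vertex -1.57 3.637 -3.007
vertex -1.406 4.301 -2.573
vertex -1.368 3.231 -1.71
endloop
endfacet

endsolid
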